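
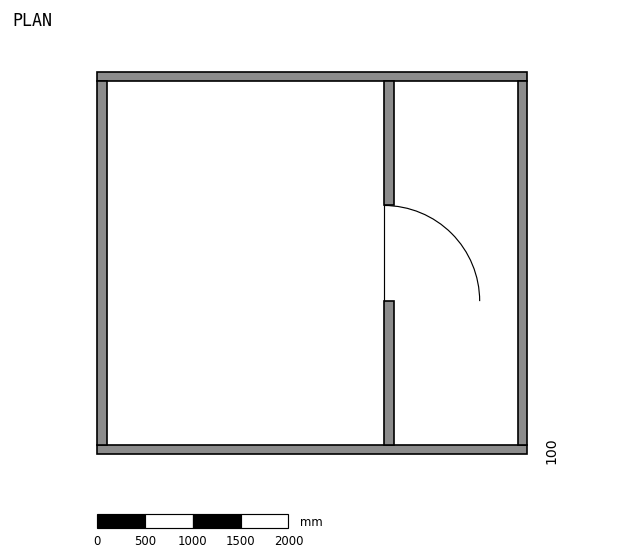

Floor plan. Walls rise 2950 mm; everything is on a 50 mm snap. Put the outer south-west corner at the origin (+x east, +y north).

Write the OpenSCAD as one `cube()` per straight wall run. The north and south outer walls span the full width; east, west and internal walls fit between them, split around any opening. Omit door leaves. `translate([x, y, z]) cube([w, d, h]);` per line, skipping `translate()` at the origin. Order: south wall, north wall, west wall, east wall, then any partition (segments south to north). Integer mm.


cube([4500, 100, 2950]);
translate([0, 3900, 0]) cube([4500, 100, 2950]);
translate([0, 100, 0]) cube([100, 3800, 2950]);
translate([4400, 100, 0]) cube([100, 3800, 2950]);
translate([3000, 100, 0]) cube([100, 1500, 2950]);
translate([3000, 2600, 0]) cube([100, 1300, 2950]);


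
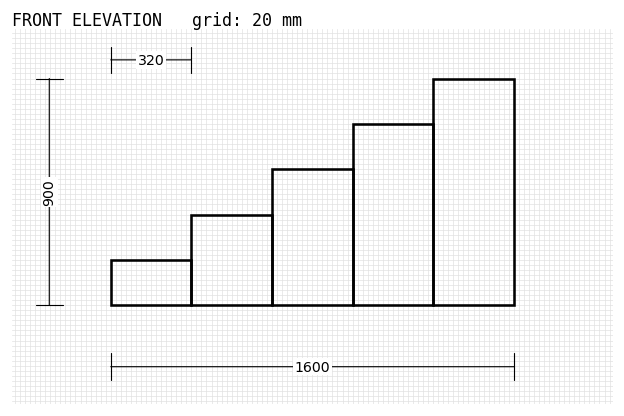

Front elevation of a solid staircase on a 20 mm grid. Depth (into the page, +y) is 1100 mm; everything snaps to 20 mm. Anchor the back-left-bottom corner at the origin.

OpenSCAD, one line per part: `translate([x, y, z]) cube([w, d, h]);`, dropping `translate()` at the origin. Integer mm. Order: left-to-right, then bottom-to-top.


cube([320, 1100, 180]);
translate([320, 0, 0]) cube([320, 1100, 360]);
translate([640, 0, 0]) cube([320, 1100, 540]);
translate([960, 0, 0]) cube([320, 1100, 720]);
translate([1280, 0, 0]) cube([320, 1100, 900]);


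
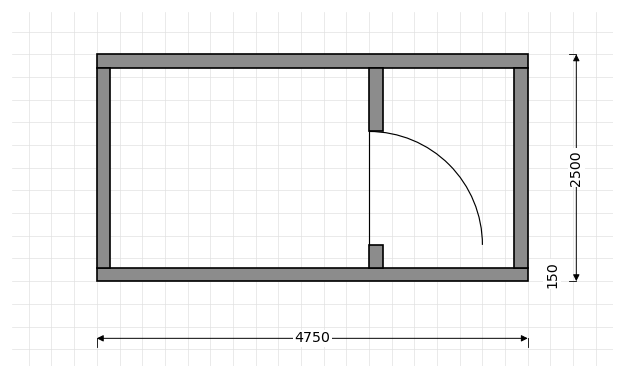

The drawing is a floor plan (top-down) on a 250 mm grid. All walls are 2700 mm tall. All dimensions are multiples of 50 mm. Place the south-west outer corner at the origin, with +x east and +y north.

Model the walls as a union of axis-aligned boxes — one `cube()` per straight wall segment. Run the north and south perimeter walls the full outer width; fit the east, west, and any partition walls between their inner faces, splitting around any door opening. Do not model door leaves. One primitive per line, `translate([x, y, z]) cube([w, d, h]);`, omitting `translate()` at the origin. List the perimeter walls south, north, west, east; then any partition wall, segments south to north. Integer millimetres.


cube([4750, 150, 2700]);
translate([0, 2350, 0]) cube([4750, 150, 2700]);
translate([0, 150, 0]) cube([150, 2200, 2700]);
translate([4600, 150, 0]) cube([150, 2200, 2700]);
translate([3000, 150, 0]) cube([150, 250, 2700]);
translate([3000, 1650, 0]) cube([150, 700, 2700]);


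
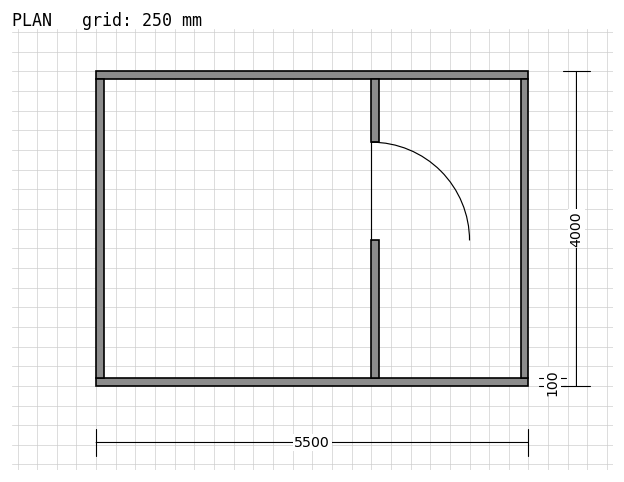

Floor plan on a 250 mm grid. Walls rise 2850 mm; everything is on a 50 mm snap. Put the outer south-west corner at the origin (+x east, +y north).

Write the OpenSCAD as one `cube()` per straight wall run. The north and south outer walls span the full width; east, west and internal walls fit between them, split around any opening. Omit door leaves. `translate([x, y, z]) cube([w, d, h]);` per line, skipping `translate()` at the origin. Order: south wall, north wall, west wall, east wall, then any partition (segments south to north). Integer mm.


cube([5500, 100, 2850]);
translate([0, 3900, 0]) cube([5500, 100, 2850]);
translate([0, 100, 0]) cube([100, 3800, 2850]);
translate([5400, 100, 0]) cube([100, 3800, 2850]);
translate([3500, 100, 0]) cube([100, 1750, 2850]);
translate([3500, 3100, 0]) cube([100, 800, 2850]);


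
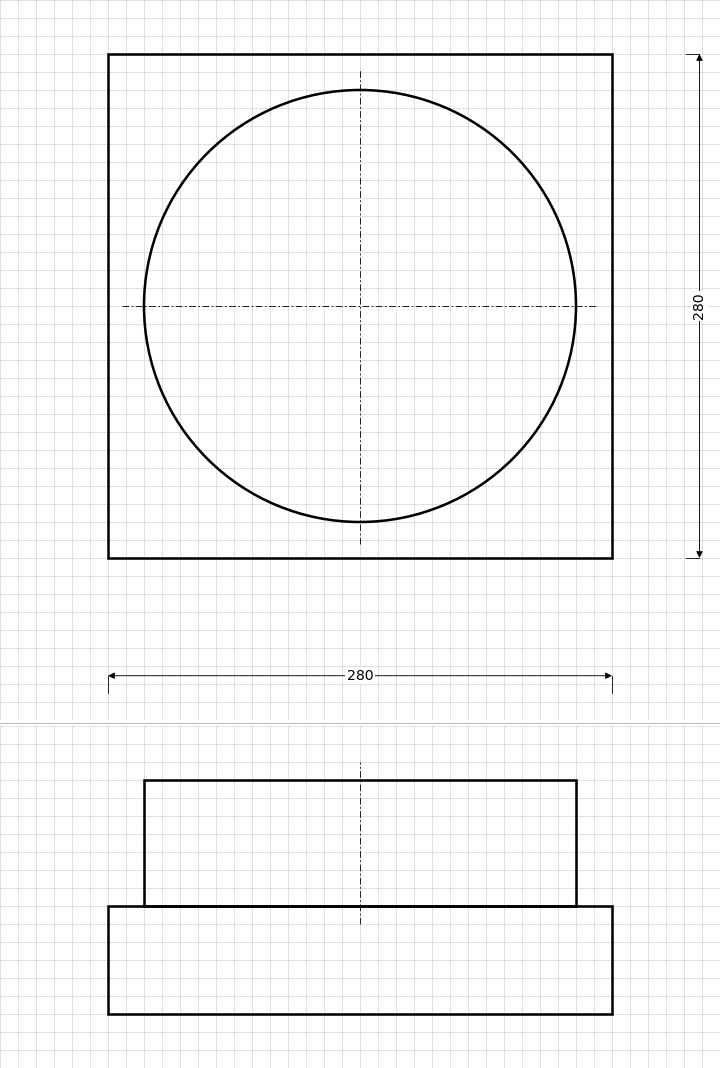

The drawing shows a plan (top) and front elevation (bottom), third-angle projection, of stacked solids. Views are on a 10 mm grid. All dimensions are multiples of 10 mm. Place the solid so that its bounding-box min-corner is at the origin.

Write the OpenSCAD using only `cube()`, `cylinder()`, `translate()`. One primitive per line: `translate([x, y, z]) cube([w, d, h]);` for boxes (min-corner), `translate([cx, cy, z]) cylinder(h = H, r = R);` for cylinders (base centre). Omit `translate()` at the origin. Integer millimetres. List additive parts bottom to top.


cube([280, 280, 60]);
translate([140, 140, 60]) cylinder(h = 70, r = 120);


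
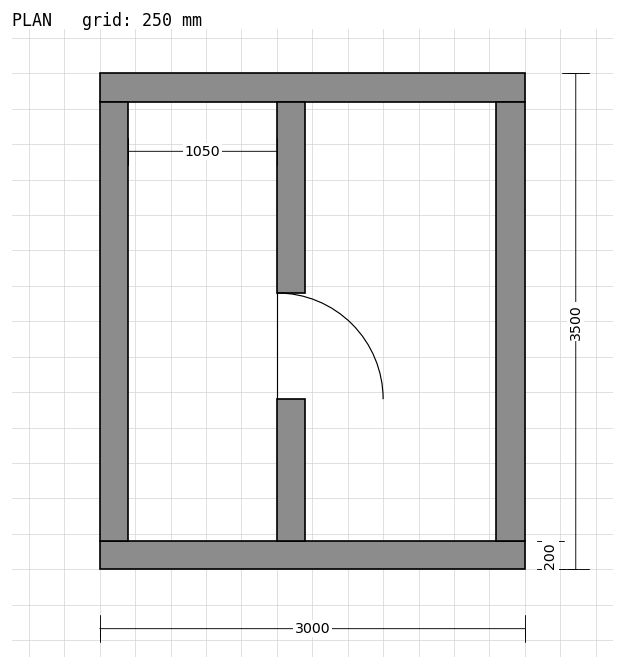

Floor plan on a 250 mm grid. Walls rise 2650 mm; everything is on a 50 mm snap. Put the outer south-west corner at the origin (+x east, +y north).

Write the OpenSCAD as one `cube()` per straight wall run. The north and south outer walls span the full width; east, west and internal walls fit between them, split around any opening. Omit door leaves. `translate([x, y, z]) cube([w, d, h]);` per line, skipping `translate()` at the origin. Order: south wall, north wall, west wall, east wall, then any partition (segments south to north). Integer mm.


cube([3000, 200, 2650]);
translate([0, 3300, 0]) cube([3000, 200, 2650]);
translate([0, 200, 0]) cube([200, 3100, 2650]);
translate([2800, 200, 0]) cube([200, 3100, 2650]);
translate([1250, 200, 0]) cube([200, 1000, 2650]);
translate([1250, 1950, 0]) cube([200, 1350, 2650]);


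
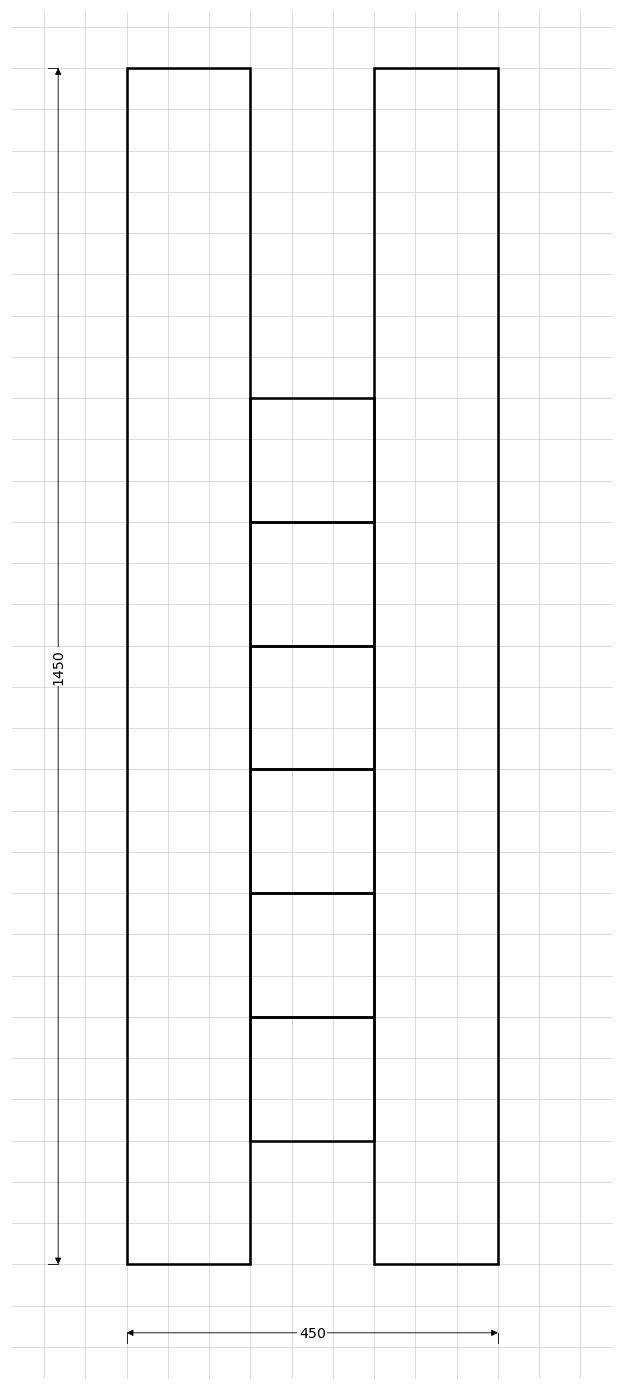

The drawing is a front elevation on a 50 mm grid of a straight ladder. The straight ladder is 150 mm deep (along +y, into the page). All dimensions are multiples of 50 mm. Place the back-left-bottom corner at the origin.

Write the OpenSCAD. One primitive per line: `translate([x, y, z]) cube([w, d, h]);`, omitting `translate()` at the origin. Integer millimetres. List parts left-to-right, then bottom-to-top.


cube([150, 150, 1450]);
translate([150, 0, 150]) cube([150, 150, 150]);
translate([150, 0, 300]) cube([150, 150, 150]);
translate([150, 0, 450]) cube([150, 150, 150]);
translate([150, 0, 600]) cube([150, 150, 150]);
translate([150, 0, 750]) cube([150, 150, 150]);
translate([150, 0, 900]) cube([150, 150, 150]);
translate([300, 0, 0]) cube([150, 150, 1450]);


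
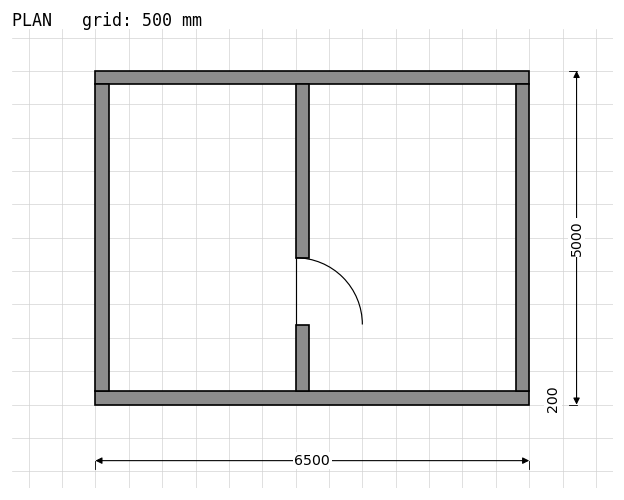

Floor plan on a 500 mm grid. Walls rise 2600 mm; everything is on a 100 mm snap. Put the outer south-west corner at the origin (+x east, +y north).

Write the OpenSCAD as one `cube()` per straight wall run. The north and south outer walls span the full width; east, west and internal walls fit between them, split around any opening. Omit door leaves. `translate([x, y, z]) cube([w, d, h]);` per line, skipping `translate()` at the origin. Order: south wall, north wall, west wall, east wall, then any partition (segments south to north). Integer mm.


cube([6500, 200, 2600]);
translate([0, 4800, 0]) cube([6500, 200, 2600]);
translate([0, 200, 0]) cube([200, 4600, 2600]);
translate([6300, 200, 0]) cube([200, 4600, 2600]);
translate([3000, 200, 0]) cube([200, 1000, 2600]);
translate([3000, 2200, 0]) cube([200, 2600, 2600]);


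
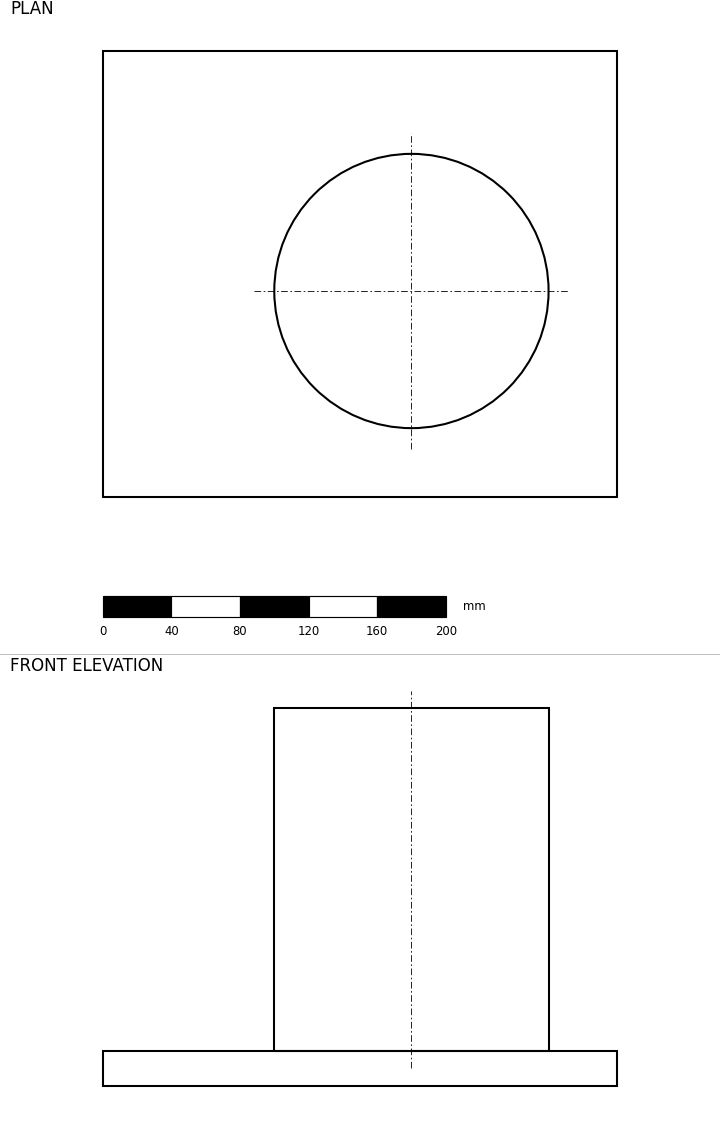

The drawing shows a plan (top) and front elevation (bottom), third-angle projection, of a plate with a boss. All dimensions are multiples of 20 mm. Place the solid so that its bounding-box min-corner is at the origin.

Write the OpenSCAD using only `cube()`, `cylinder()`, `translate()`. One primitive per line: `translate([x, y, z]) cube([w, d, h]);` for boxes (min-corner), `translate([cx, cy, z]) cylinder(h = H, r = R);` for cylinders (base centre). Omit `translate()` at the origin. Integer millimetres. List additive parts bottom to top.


cube([300, 260, 20]);
translate([180, 120, 20]) cylinder(h = 200, r = 80);


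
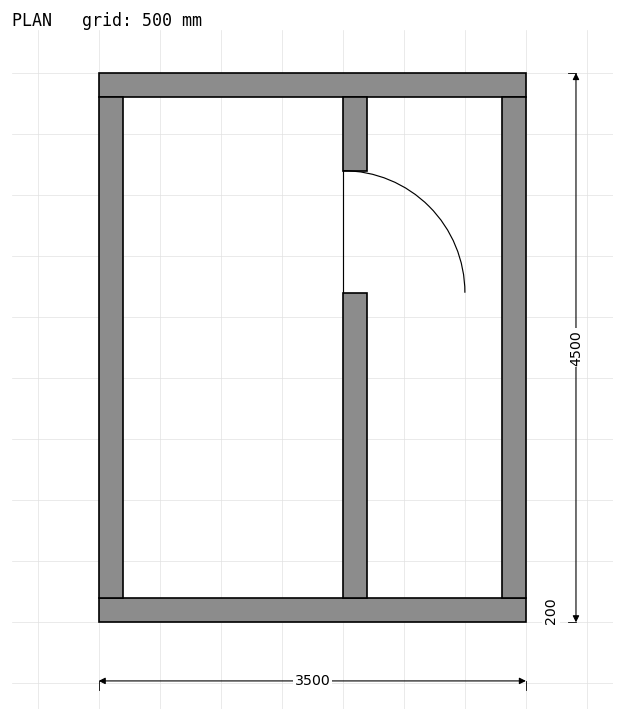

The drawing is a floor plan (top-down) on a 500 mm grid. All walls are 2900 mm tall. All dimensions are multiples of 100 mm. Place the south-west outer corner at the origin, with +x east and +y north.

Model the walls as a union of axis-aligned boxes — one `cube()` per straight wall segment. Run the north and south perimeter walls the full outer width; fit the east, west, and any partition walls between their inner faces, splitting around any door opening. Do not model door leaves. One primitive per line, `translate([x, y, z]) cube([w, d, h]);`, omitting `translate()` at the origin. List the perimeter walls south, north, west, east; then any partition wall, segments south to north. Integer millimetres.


cube([3500, 200, 2900]);
translate([0, 4300, 0]) cube([3500, 200, 2900]);
translate([0, 200, 0]) cube([200, 4100, 2900]);
translate([3300, 200, 0]) cube([200, 4100, 2900]);
translate([2000, 200, 0]) cube([200, 2500, 2900]);
translate([2000, 3700, 0]) cube([200, 600, 2900]);


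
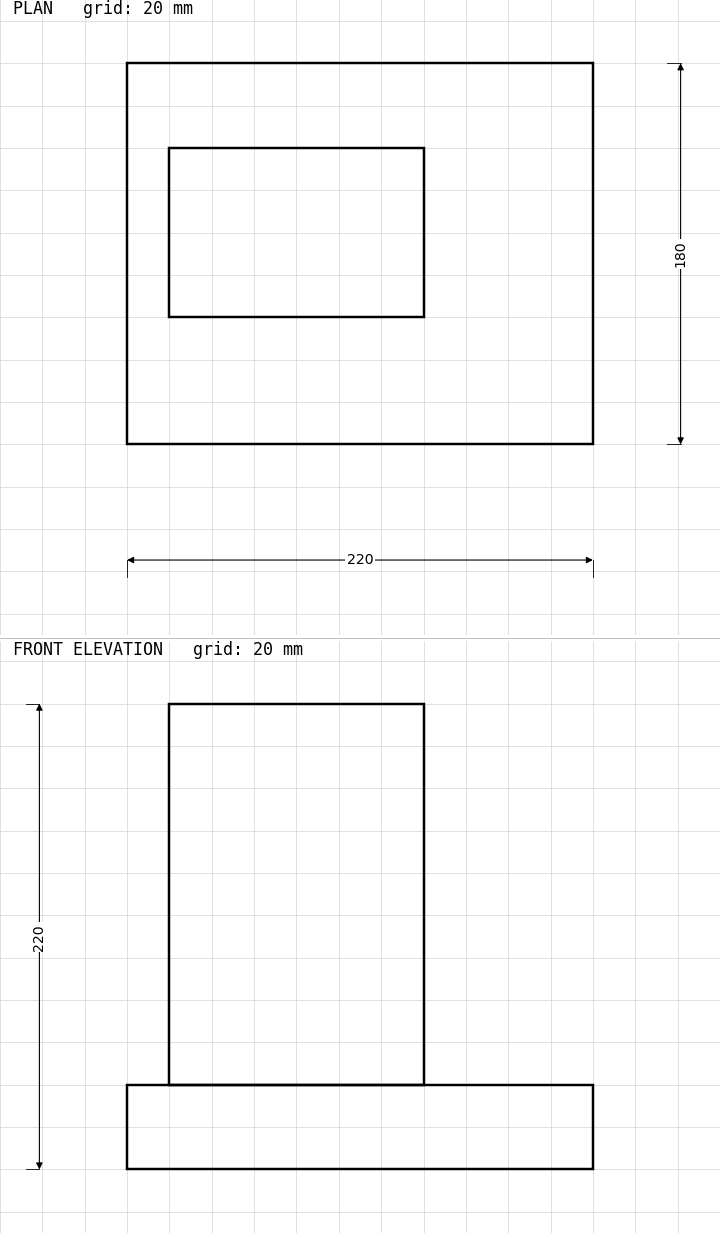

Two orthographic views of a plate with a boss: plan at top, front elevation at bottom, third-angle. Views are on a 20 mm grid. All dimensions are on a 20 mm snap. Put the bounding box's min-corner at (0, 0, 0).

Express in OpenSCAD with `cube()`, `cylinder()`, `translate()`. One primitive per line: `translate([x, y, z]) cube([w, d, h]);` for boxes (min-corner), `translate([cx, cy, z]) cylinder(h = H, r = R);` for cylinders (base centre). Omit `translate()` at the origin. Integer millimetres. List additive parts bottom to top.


cube([220, 180, 40]);
translate([20, 60, 40]) cube([120, 80, 180]);


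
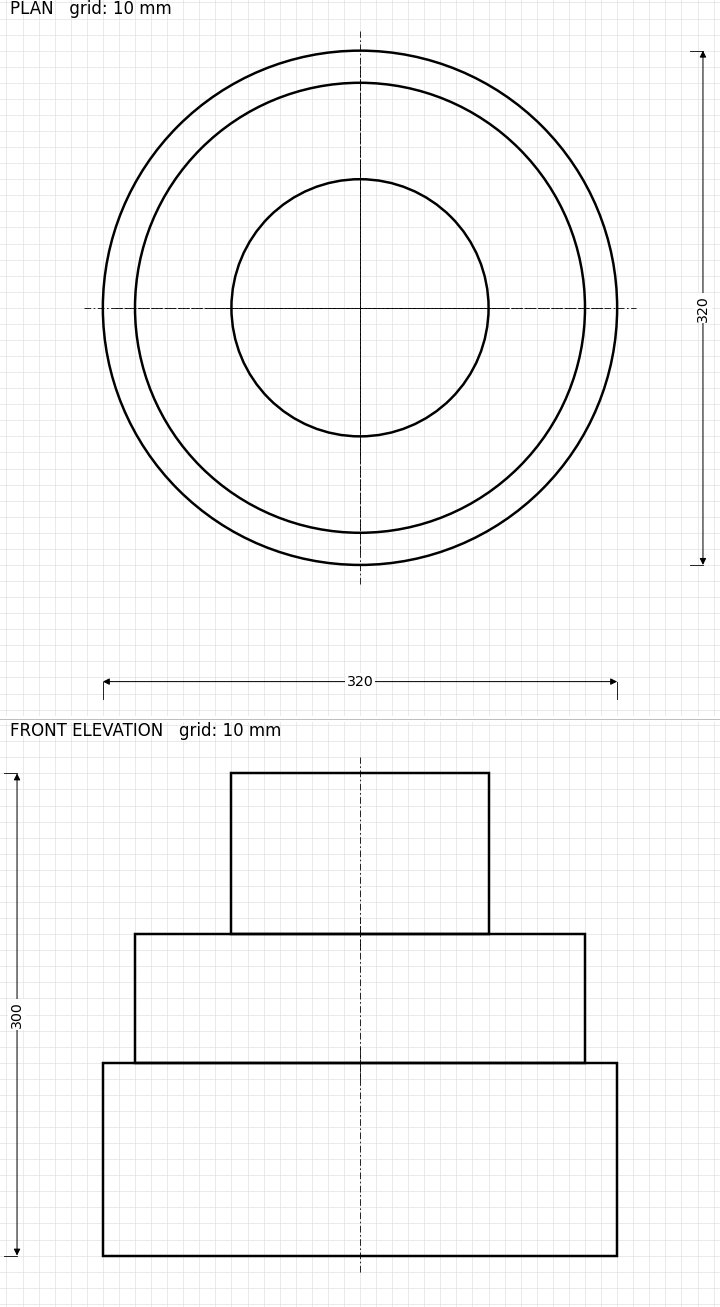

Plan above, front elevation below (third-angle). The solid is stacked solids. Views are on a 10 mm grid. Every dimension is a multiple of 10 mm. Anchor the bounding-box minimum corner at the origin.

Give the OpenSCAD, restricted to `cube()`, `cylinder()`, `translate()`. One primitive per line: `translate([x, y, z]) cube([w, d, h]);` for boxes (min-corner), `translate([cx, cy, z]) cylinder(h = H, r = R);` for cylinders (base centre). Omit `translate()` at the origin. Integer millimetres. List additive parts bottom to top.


translate([160, 160, 0]) cylinder(h = 120, r = 160);
translate([160, 160, 120]) cylinder(h = 80, r = 140);
translate([160, 160, 200]) cylinder(h = 100, r = 80);


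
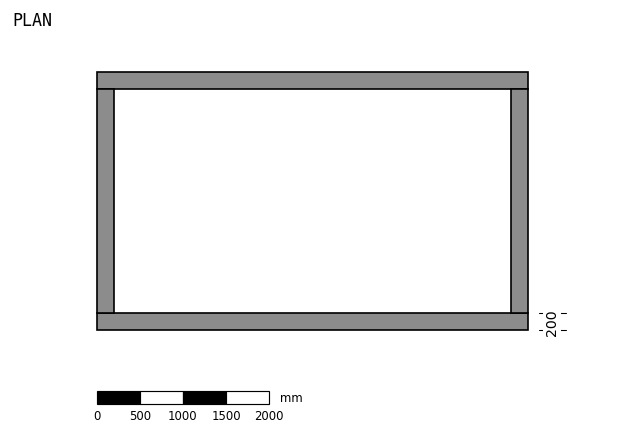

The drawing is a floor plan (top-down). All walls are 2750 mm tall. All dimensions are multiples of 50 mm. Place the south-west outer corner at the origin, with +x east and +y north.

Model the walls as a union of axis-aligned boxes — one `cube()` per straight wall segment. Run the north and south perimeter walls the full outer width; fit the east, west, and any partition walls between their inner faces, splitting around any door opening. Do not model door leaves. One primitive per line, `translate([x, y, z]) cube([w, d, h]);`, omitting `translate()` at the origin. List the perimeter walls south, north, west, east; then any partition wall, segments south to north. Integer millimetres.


cube([5000, 200, 2750]);
translate([0, 2800, 0]) cube([5000, 200, 2750]);
translate([0, 200, 0]) cube([200, 2600, 2750]);
translate([4800, 200, 0]) cube([200, 2600, 2750]);


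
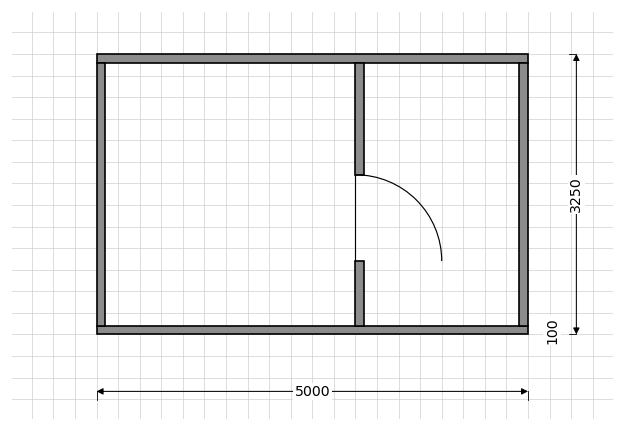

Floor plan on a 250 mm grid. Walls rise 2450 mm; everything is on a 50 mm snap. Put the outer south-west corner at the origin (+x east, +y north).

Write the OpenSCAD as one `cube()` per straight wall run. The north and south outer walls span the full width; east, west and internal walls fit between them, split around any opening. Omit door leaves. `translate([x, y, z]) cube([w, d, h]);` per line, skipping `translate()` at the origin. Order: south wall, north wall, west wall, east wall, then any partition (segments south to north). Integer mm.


cube([5000, 100, 2450]);
translate([0, 3150, 0]) cube([5000, 100, 2450]);
translate([0, 100, 0]) cube([100, 3050, 2450]);
translate([4900, 100, 0]) cube([100, 3050, 2450]);
translate([3000, 100, 0]) cube([100, 750, 2450]);
translate([3000, 1850, 0]) cube([100, 1300, 2450]);


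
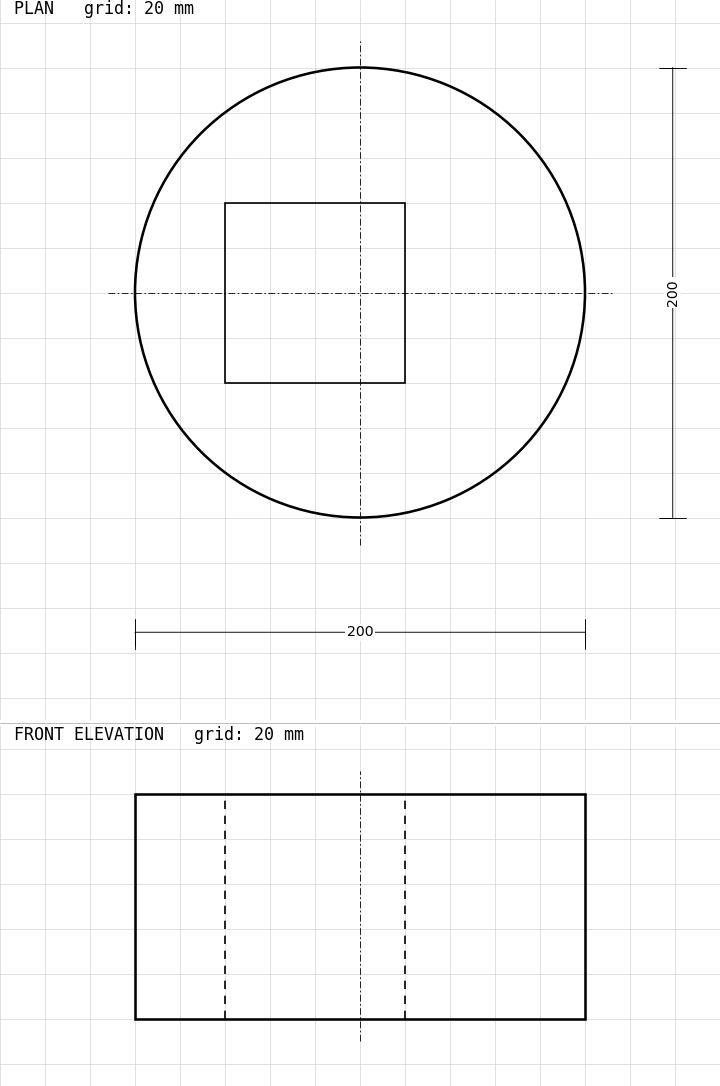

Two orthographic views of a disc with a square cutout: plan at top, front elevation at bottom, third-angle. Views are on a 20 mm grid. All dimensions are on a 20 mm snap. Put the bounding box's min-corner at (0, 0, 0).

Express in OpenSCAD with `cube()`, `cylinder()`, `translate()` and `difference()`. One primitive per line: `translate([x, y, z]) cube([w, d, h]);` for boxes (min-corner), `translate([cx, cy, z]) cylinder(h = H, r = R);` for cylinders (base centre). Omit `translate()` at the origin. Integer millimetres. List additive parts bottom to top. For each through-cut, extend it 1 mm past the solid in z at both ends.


difference() {
  translate([100, 100, 0]) cylinder(h = 100, r = 100);
  translate([40, 60, -1]) cube([80, 80, 102]);
}


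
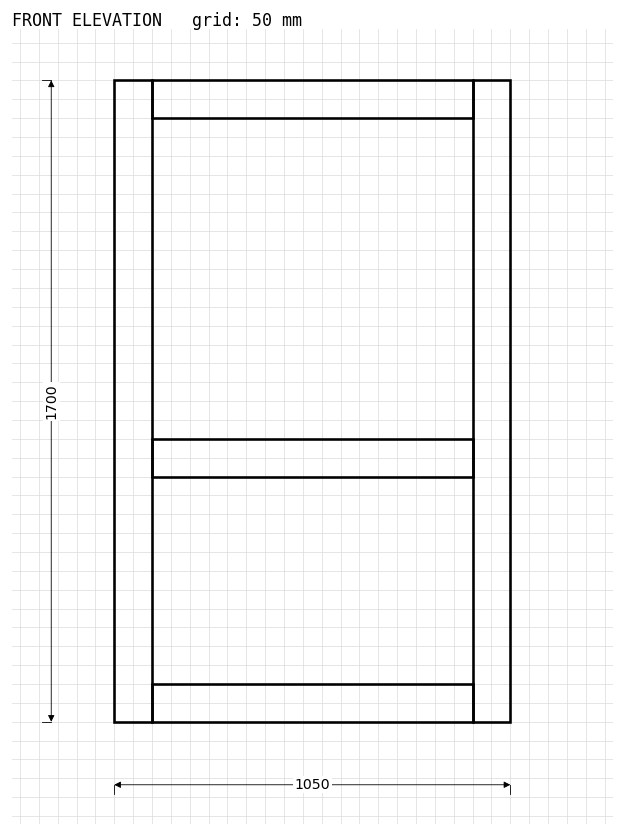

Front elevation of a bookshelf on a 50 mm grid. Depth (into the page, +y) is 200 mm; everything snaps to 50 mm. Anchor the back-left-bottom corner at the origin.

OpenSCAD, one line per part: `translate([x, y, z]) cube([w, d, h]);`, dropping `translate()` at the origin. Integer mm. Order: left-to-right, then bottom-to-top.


cube([100, 200, 1700]);
translate([100, 0, 0]) cube([850, 200, 100]);
translate([100, 0, 650]) cube([850, 200, 100]);
translate([100, 0, 1600]) cube([850, 200, 100]);
translate([950, 0, 0]) cube([100, 200, 1700]);


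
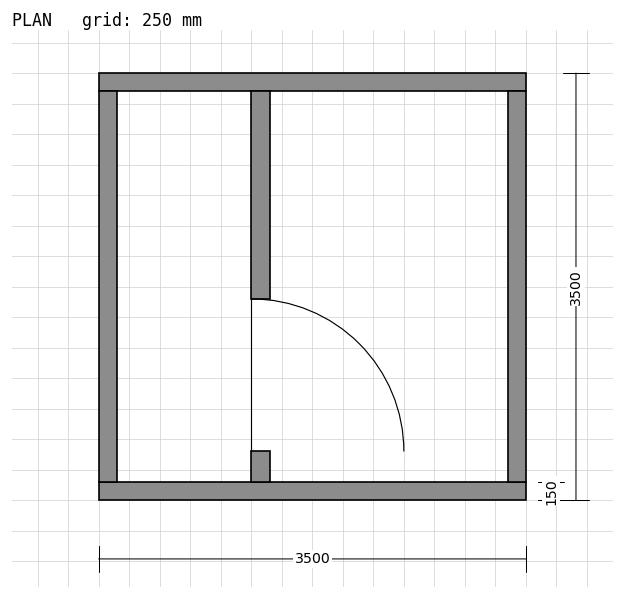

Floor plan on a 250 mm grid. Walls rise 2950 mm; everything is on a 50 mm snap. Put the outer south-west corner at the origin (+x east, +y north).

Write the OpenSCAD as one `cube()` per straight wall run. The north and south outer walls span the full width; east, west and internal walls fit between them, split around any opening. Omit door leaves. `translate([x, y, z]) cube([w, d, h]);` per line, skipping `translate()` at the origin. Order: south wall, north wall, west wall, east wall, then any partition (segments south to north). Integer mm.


cube([3500, 150, 2950]);
translate([0, 3350, 0]) cube([3500, 150, 2950]);
translate([0, 150, 0]) cube([150, 3200, 2950]);
translate([3350, 150, 0]) cube([150, 3200, 2950]);
translate([1250, 150, 0]) cube([150, 250, 2950]);
translate([1250, 1650, 0]) cube([150, 1700, 2950]);


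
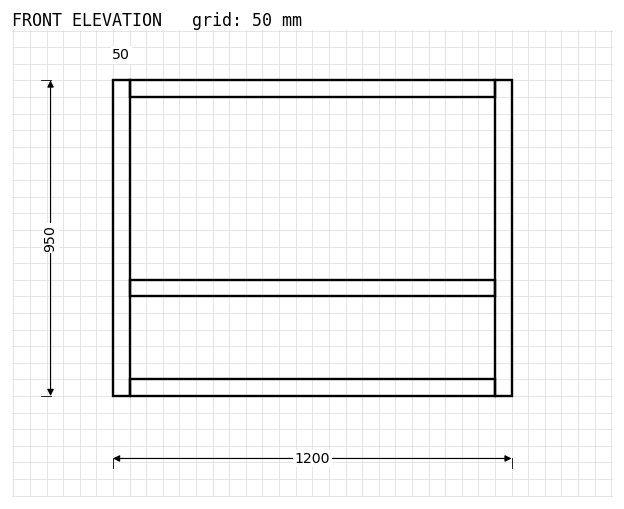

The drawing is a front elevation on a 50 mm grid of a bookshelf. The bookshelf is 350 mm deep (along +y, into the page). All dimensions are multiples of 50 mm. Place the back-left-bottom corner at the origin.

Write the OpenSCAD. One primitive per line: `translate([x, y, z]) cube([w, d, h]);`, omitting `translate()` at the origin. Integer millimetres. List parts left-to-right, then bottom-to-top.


cube([50, 350, 950]);
translate([50, 0, 0]) cube([1100, 350, 50]);
translate([50, 0, 300]) cube([1100, 350, 50]);
translate([50, 0, 900]) cube([1100, 350, 50]);
translate([1150, 0, 0]) cube([50, 350, 950]);


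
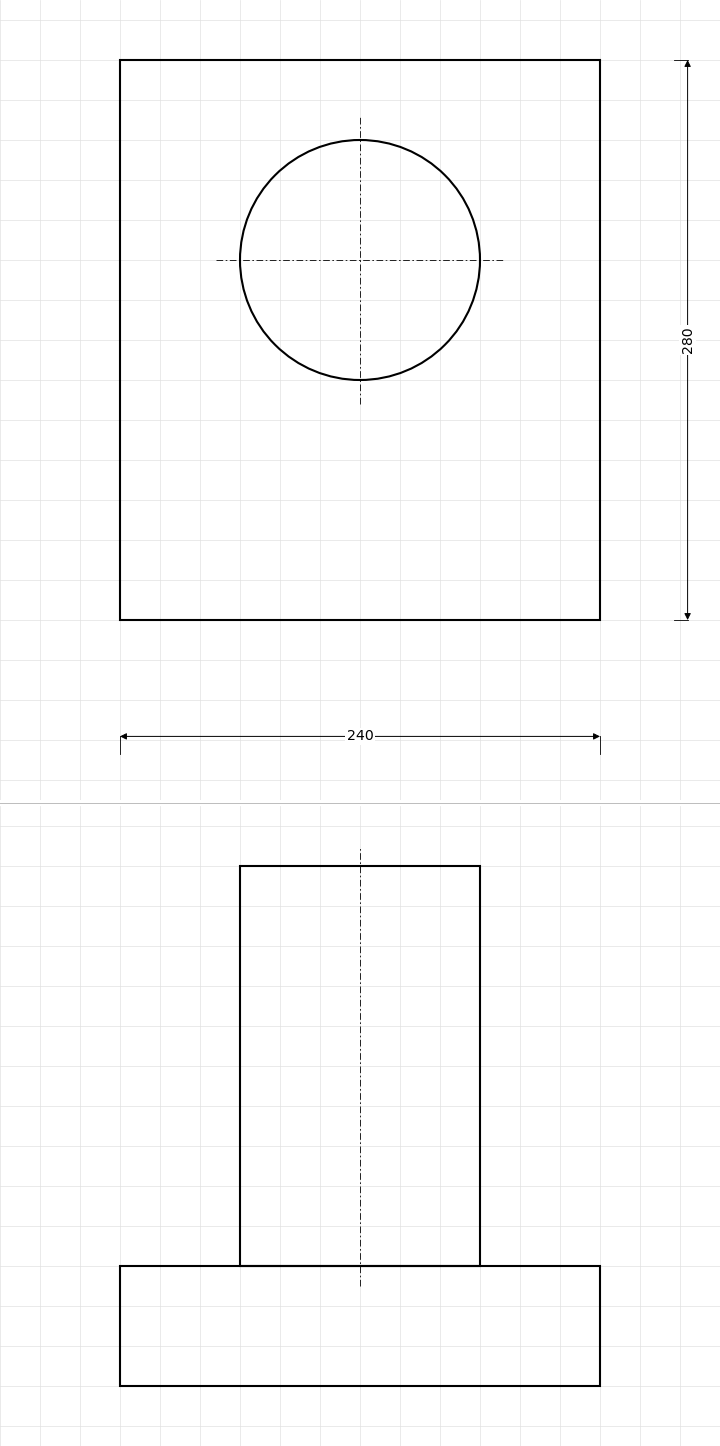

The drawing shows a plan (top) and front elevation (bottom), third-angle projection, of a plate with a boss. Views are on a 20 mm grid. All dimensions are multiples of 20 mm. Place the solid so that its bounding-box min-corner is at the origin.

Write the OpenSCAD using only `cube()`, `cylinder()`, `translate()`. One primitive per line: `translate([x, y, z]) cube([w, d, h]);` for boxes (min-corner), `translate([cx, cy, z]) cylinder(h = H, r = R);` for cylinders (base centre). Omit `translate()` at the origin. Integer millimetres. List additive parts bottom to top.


cube([240, 280, 60]);
translate([120, 180, 60]) cylinder(h = 200, r = 60);


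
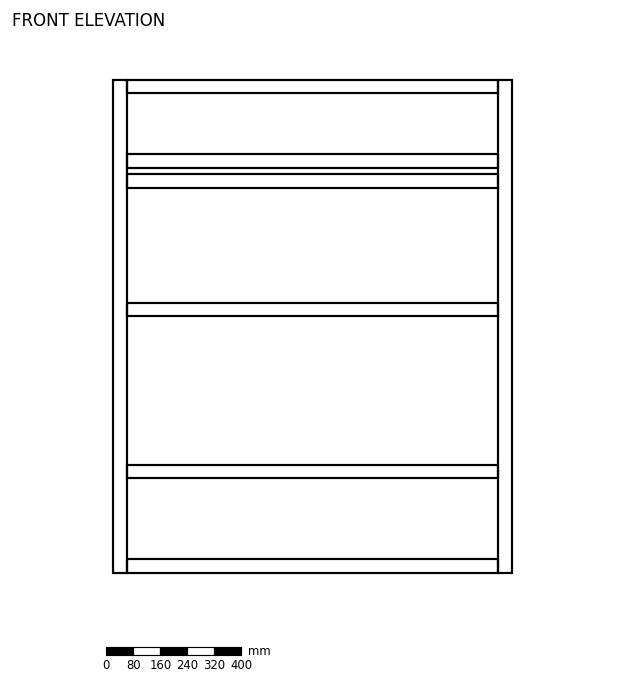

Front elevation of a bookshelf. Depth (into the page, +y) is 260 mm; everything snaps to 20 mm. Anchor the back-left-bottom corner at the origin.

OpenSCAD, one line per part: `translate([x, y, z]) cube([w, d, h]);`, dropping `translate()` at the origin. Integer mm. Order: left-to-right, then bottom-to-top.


cube([40, 260, 1460]);
translate([40, 0, 0]) cube([1100, 260, 40]);
translate([40, 0, 280]) cube([1100, 260, 40]);
translate([40, 0, 760]) cube([1100, 260, 40]);
translate([40, 0, 1140]) cube([1100, 260, 40]);
translate([40, 0, 1200]) cube([1100, 260, 40]);
translate([40, 0, 1420]) cube([1100, 260, 40]);
translate([1140, 0, 0]) cube([40, 260, 1460]);


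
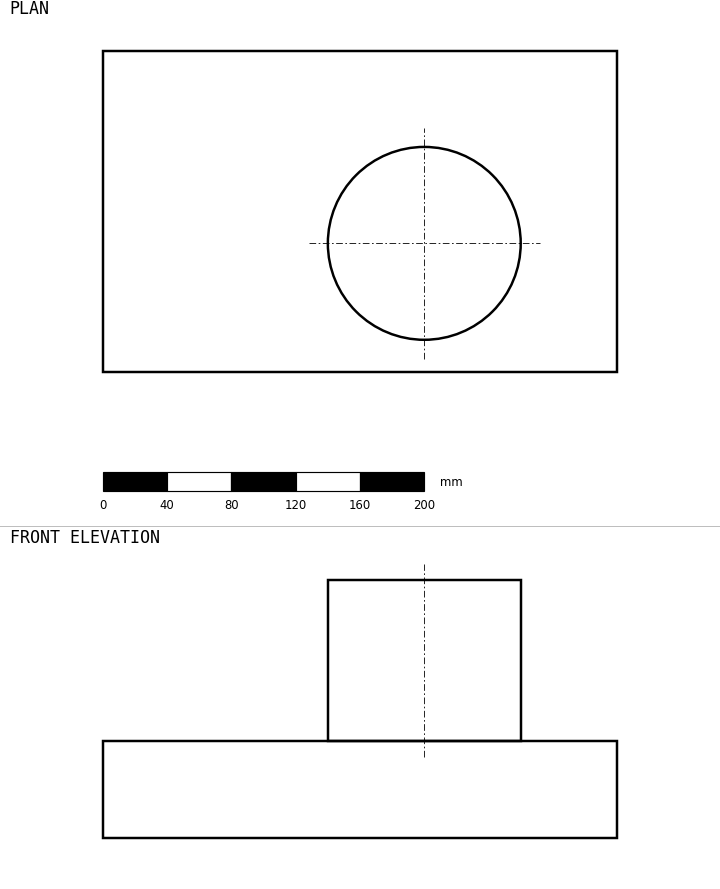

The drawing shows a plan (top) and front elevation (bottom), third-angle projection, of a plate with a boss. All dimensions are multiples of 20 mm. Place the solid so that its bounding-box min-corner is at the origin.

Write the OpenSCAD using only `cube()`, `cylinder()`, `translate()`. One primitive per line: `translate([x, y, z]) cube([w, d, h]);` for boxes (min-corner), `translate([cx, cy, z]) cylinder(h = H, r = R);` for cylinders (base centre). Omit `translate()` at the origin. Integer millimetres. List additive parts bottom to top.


cube([320, 200, 60]);
translate([200, 80, 60]) cylinder(h = 100, r = 60);


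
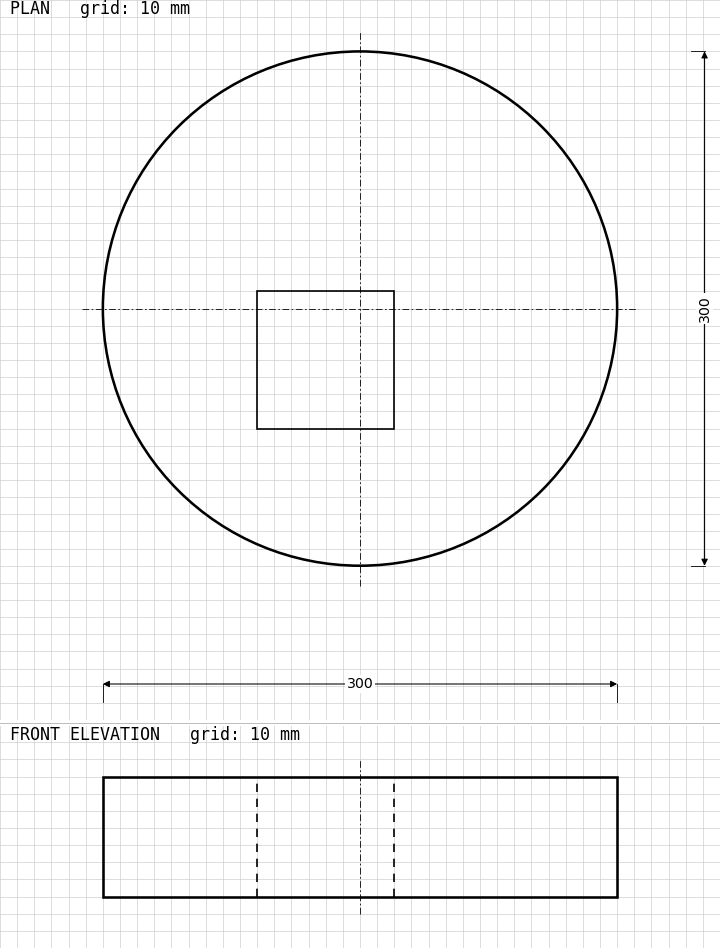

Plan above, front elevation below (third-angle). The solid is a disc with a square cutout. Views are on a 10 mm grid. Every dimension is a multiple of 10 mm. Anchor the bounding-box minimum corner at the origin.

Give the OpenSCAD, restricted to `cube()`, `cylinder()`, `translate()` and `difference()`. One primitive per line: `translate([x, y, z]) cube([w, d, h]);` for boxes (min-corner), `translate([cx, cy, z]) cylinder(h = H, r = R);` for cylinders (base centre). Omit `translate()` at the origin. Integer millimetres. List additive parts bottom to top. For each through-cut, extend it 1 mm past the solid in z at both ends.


difference() {
  translate([150, 150, 0]) cylinder(h = 70, r = 150);
  translate([90, 80, -1]) cube([80, 80, 72]);
}


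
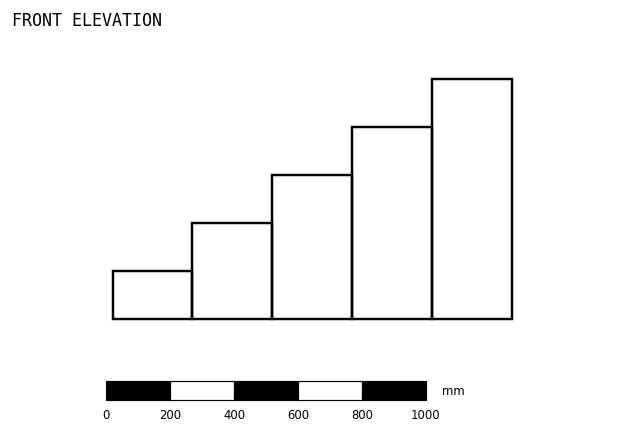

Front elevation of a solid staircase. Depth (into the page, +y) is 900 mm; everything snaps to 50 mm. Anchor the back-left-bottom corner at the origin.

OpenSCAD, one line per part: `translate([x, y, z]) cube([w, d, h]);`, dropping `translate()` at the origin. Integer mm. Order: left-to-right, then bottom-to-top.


cube([250, 900, 150]);
translate([250, 0, 0]) cube([250, 900, 300]);
translate([500, 0, 0]) cube([250, 900, 450]);
translate([750, 0, 0]) cube([250, 900, 600]);
translate([1000, 0, 0]) cube([250, 900, 750]);


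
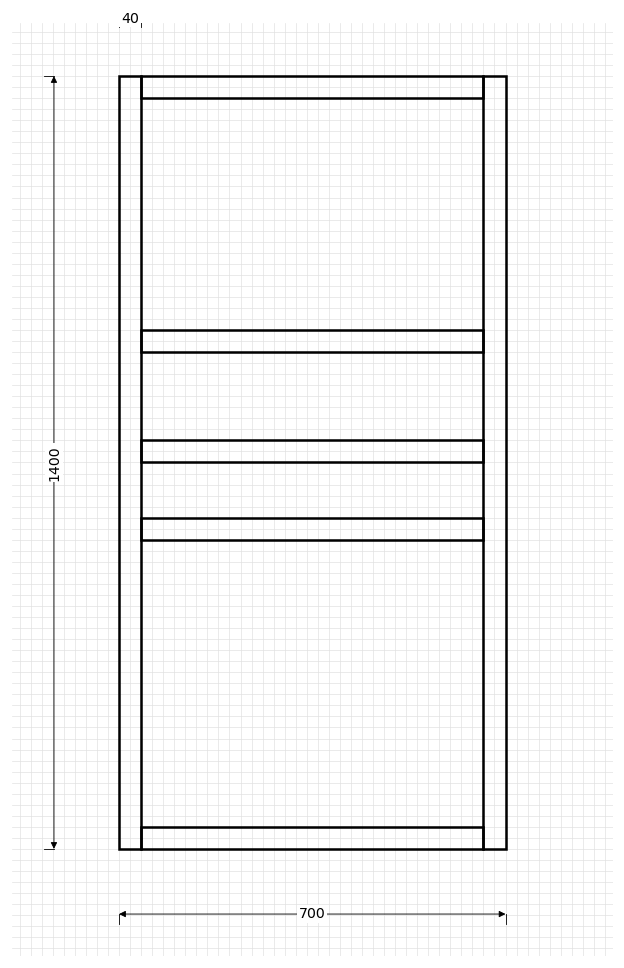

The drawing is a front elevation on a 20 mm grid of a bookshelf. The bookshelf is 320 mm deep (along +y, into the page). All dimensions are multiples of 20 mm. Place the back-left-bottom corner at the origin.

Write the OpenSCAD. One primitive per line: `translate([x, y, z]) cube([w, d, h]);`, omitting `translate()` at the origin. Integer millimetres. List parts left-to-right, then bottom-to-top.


cube([40, 320, 1400]);
translate([40, 0, 0]) cube([620, 320, 40]);
translate([40, 0, 560]) cube([620, 320, 40]);
translate([40, 0, 700]) cube([620, 320, 40]);
translate([40, 0, 900]) cube([620, 320, 40]);
translate([40, 0, 1360]) cube([620, 320, 40]);
translate([660, 0, 0]) cube([40, 320, 1400]);


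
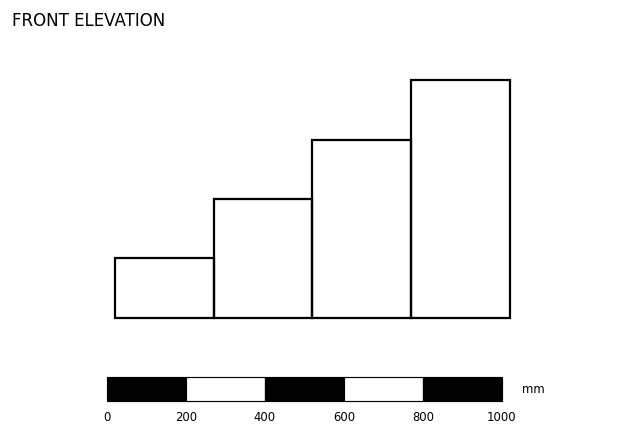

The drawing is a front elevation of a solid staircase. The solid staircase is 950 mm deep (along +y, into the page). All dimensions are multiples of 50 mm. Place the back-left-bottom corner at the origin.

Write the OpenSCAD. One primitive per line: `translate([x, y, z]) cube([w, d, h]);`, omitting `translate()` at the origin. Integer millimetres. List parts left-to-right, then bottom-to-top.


cube([250, 950, 150]);
translate([250, 0, 0]) cube([250, 950, 300]);
translate([500, 0, 0]) cube([250, 950, 450]);
translate([750, 0, 0]) cube([250, 950, 600]);


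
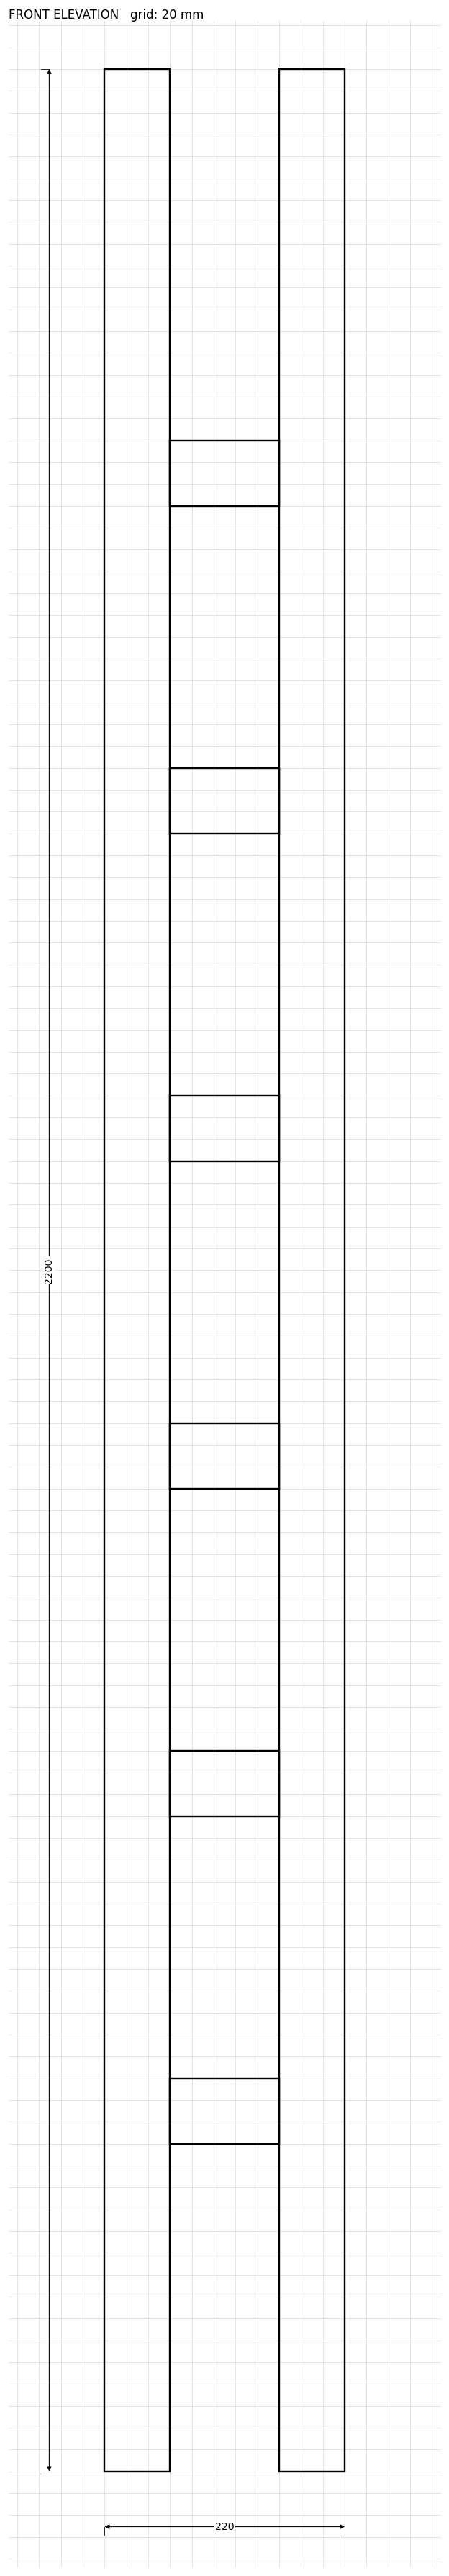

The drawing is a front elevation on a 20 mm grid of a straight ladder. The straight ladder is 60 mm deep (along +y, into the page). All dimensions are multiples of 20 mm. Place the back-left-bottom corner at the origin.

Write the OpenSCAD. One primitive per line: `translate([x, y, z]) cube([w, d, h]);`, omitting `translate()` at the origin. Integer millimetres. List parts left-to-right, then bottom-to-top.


cube([60, 60, 2200]);
translate([60, 0, 300]) cube([100, 60, 60]);
translate([60, 0, 600]) cube([100, 60, 60]);
translate([60, 0, 900]) cube([100, 60, 60]);
translate([60, 0, 1200]) cube([100, 60, 60]);
translate([60, 0, 1500]) cube([100, 60, 60]);
translate([60, 0, 1800]) cube([100, 60, 60]);
translate([160, 0, 0]) cube([60, 60, 2200]);


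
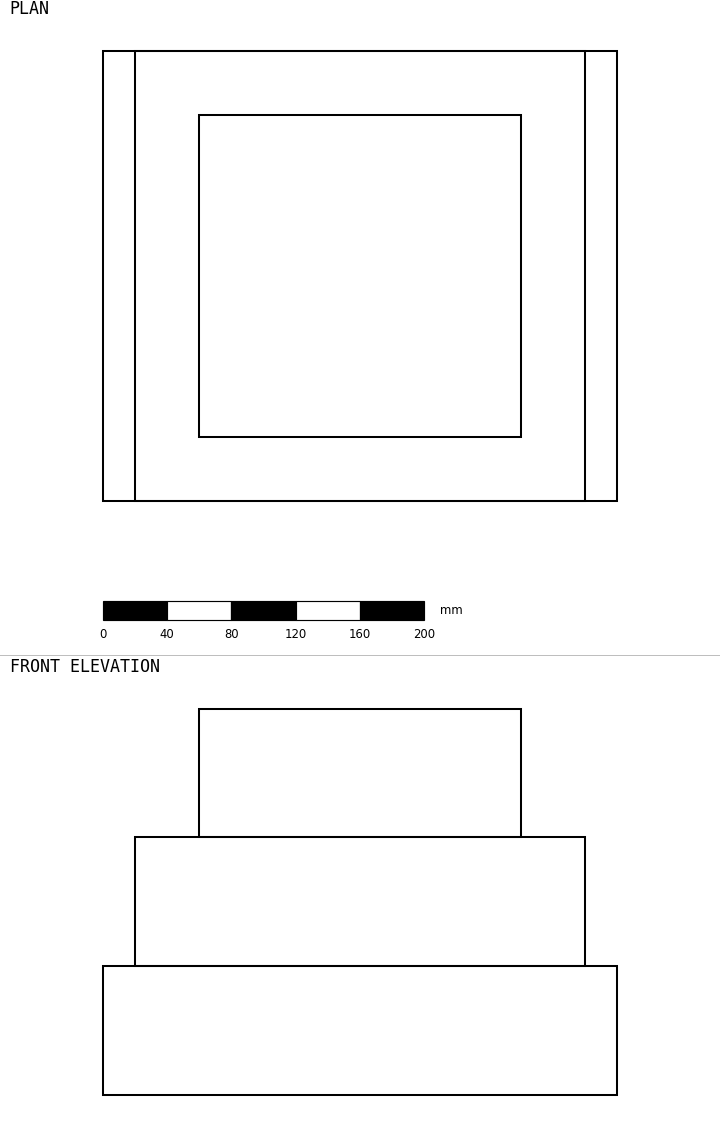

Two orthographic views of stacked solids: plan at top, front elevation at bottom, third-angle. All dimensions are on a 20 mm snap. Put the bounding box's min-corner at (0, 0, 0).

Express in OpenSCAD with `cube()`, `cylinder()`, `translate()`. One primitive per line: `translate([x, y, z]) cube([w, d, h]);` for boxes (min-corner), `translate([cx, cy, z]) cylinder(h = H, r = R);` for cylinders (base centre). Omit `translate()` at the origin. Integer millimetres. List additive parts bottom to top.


cube([320, 280, 80]);
translate([20, 0, 80]) cube([280, 280, 80]);
translate([60, 40, 160]) cube([200, 200, 80]);


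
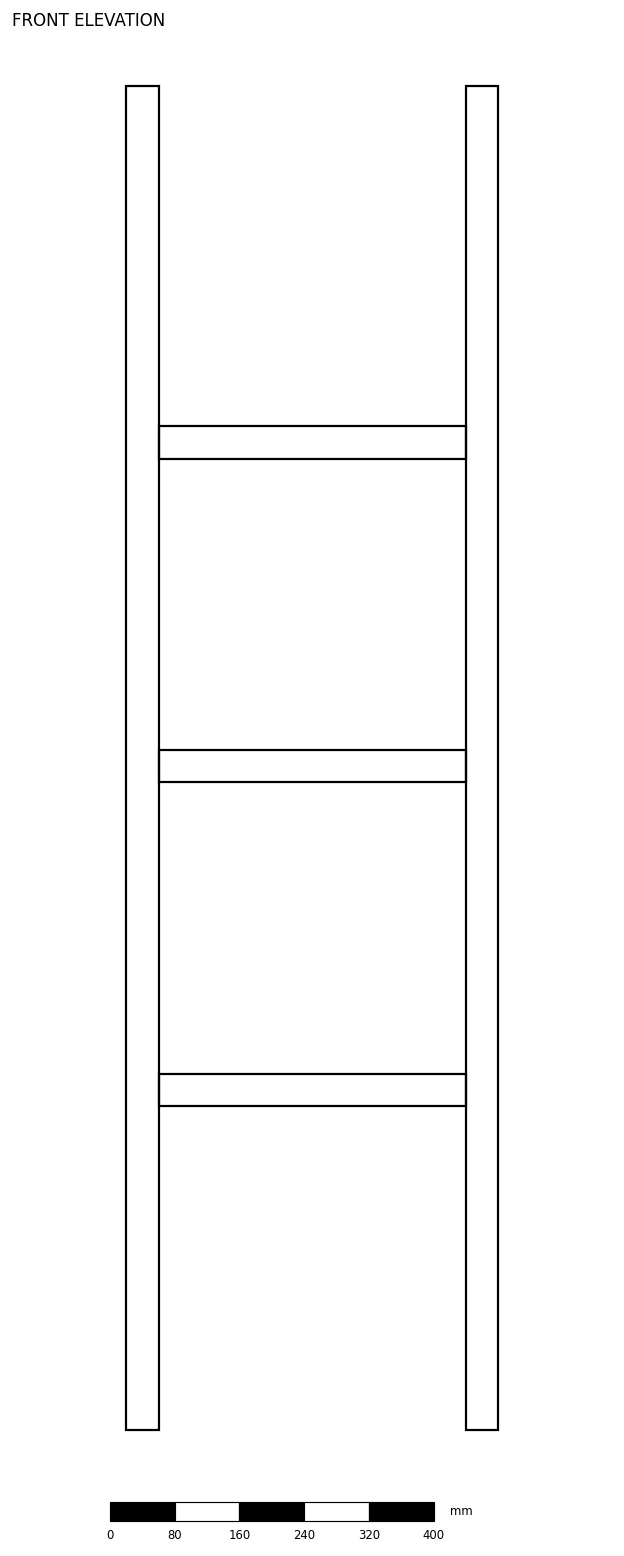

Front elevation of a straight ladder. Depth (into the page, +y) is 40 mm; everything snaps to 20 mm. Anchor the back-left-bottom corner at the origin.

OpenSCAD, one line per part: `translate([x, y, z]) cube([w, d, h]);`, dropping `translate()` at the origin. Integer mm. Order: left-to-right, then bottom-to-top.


cube([40, 40, 1660]);
translate([40, 0, 400]) cube([380, 40, 40]);
translate([40, 0, 800]) cube([380, 40, 40]);
translate([40, 0, 1200]) cube([380, 40, 40]);
translate([420, 0, 0]) cube([40, 40, 1660]);


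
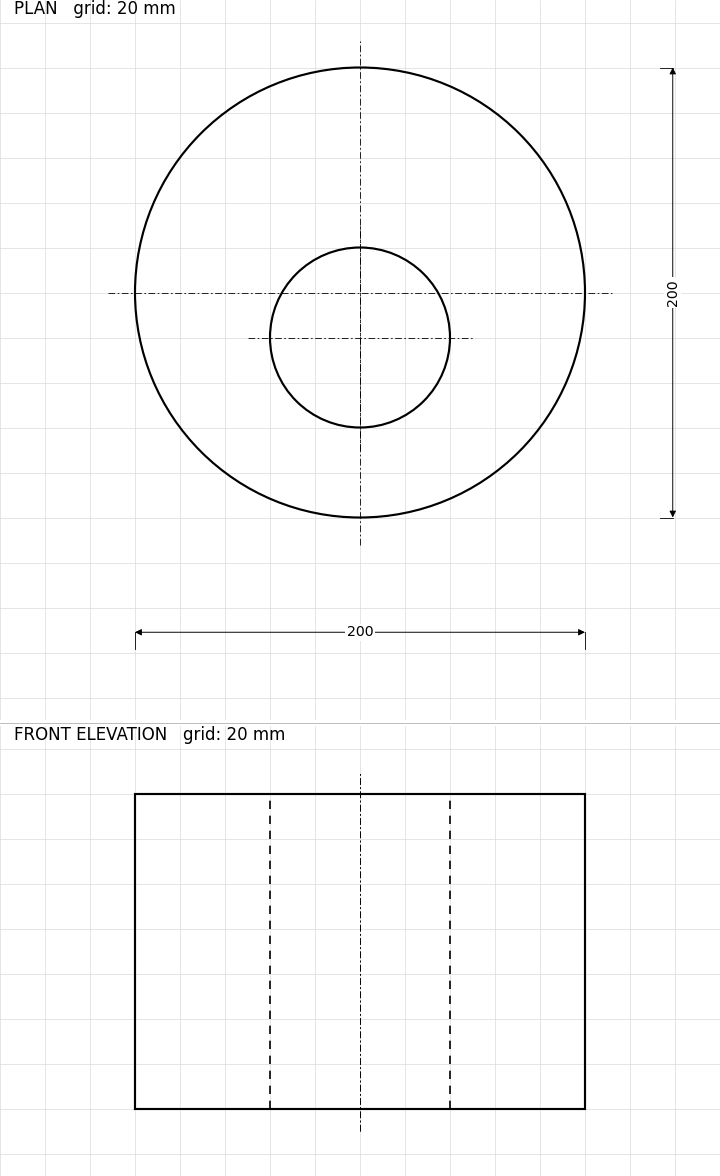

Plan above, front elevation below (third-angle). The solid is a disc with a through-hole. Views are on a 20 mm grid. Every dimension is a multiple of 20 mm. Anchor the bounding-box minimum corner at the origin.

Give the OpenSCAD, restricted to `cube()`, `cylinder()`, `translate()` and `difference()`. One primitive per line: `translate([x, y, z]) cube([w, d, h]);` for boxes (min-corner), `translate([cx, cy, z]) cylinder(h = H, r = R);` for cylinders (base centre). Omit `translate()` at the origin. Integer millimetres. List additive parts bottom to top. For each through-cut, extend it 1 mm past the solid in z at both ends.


difference() {
  translate([100, 100, 0]) cylinder(h = 140, r = 100);
  translate([100, 80, -1]) cylinder(h = 142, r = 40);
}


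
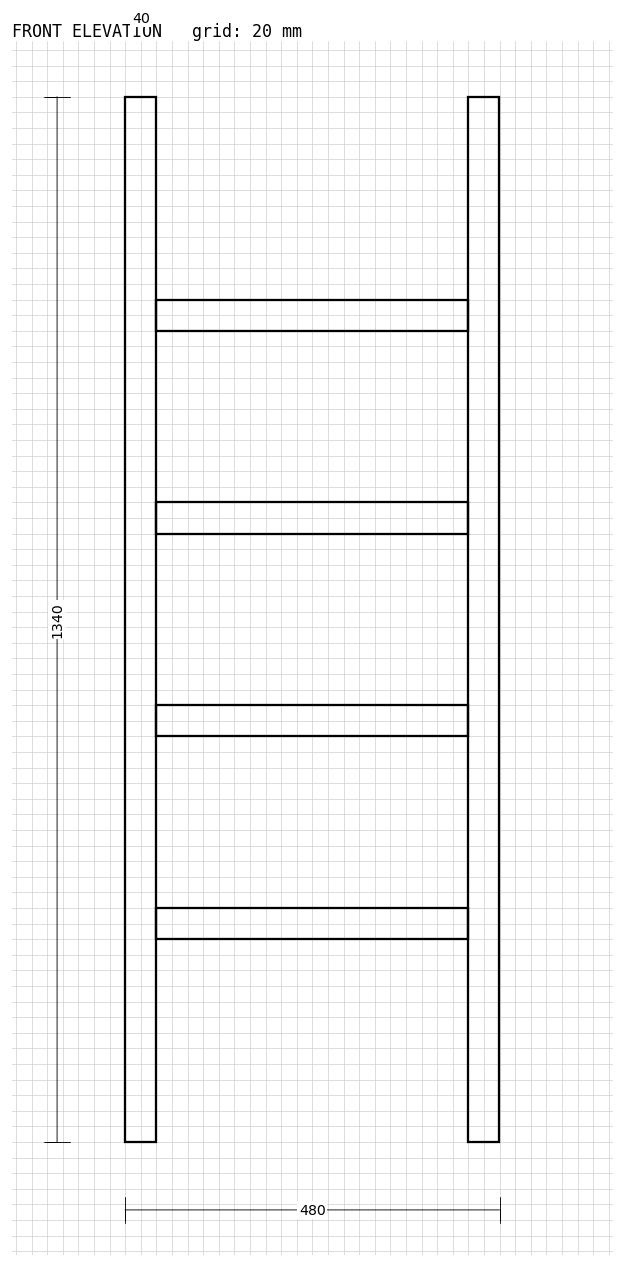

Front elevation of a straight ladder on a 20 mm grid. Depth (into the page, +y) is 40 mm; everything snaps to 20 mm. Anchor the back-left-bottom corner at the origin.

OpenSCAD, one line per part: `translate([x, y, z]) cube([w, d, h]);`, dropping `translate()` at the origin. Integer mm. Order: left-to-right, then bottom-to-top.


cube([40, 40, 1340]);
translate([40, 0, 260]) cube([400, 40, 40]);
translate([40, 0, 520]) cube([400, 40, 40]);
translate([40, 0, 780]) cube([400, 40, 40]);
translate([40, 0, 1040]) cube([400, 40, 40]);
translate([440, 0, 0]) cube([40, 40, 1340]);


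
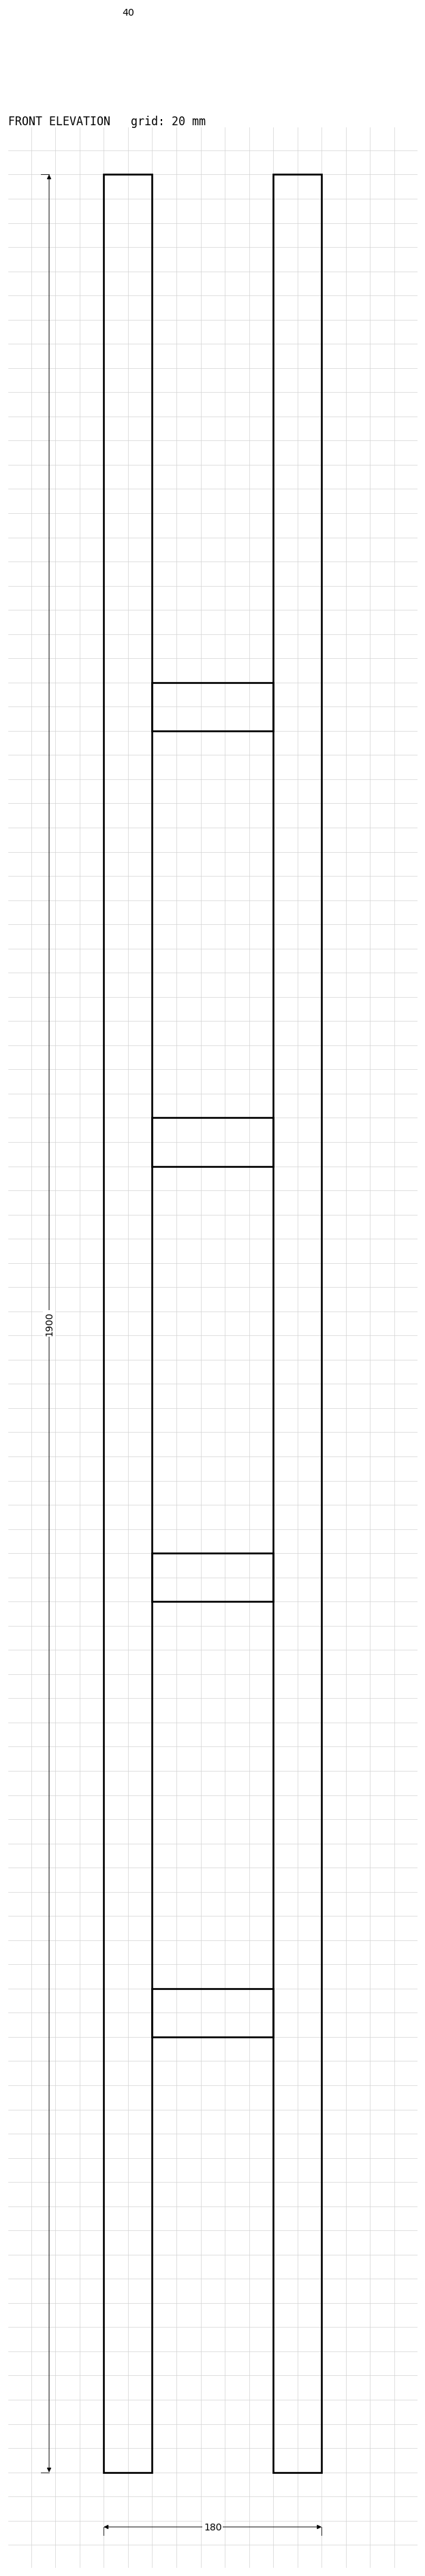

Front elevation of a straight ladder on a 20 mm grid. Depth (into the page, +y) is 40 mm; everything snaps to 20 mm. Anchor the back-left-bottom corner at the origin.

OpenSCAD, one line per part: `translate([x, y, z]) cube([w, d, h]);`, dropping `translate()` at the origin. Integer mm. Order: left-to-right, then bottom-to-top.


cube([40, 40, 1900]);
translate([40, 0, 360]) cube([100, 40, 40]);
translate([40, 0, 720]) cube([100, 40, 40]);
translate([40, 0, 1080]) cube([100, 40, 40]);
translate([40, 0, 1440]) cube([100, 40, 40]);
translate([140, 0, 0]) cube([40, 40, 1900]);


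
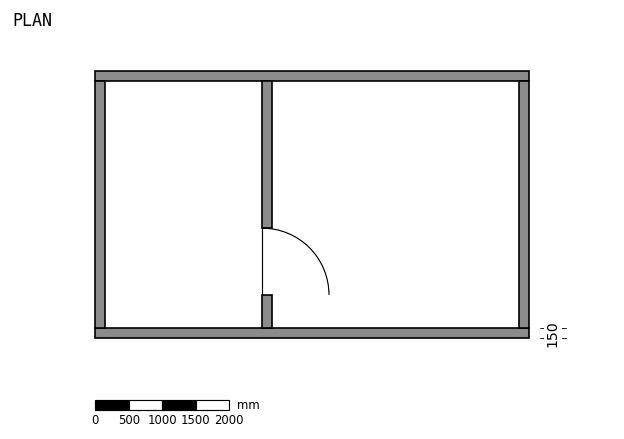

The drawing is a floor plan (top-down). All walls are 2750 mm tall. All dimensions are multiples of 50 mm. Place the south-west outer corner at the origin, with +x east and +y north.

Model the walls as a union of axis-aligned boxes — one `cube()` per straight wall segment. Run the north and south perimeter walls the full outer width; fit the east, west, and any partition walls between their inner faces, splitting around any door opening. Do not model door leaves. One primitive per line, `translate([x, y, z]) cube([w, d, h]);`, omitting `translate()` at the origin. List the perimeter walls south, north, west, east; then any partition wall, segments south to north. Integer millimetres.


cube([6500, 150, 2750]);
translate([0, 3850, 0]) cube([6500, 150, 2750]);
translate([0, 150, 0]) cube([150, 3700, 2750]);
translate([6350, 150, 0]) cube([150, 3700, 2750]);
translate([2500, 150, 0]) cube([150, 500, 2750]);
translate([2500, 1650, 0]) cube([150, 2200, 2750]);


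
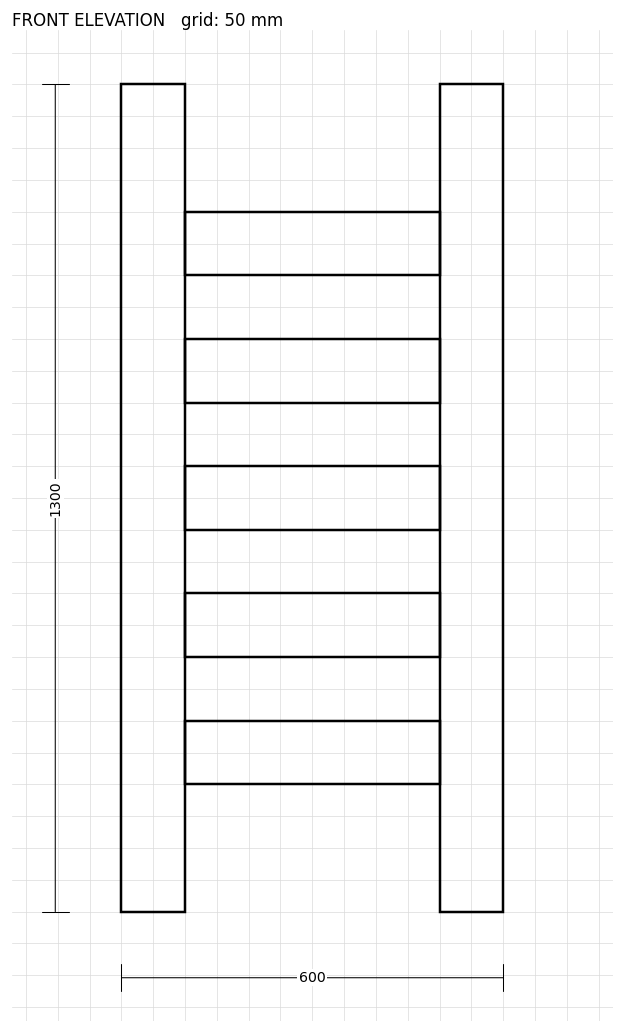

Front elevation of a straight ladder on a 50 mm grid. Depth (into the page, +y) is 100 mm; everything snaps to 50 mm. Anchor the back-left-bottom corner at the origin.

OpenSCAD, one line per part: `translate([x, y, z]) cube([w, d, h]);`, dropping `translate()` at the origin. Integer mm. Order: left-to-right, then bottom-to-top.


cube([100, 100, 1300]);
translate([100, 0, 200]) cube([400, 100, 100]);
translate([100, 0, 400]) cube([400, 100, 100]);
translate([100, 0, 600]) cube([400, 100, 100]);
translate([100, 0, 800]) cube([400, 100, 100]);
translate([100, 0, 1000]) cube([400, 100, 100]);
translate([500, 0, 0]) cube([100, 100, 1300]);


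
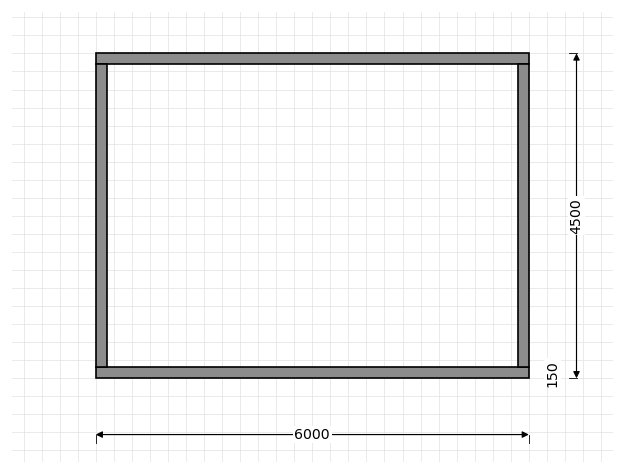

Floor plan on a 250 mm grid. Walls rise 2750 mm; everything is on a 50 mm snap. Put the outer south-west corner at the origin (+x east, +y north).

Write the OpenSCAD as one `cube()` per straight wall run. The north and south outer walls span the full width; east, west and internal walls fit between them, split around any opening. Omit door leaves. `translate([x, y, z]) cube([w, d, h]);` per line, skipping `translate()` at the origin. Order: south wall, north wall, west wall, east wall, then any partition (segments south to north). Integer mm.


cube([6000, 150, 2750]);
translate([0, 4350, 0]) cube([6000, 150, 2750]);
translate([0, 150, 0]) cube([150, 4200, 2750]);
translate([5850, 150, 0]) cube([150, 4200, 2750]);


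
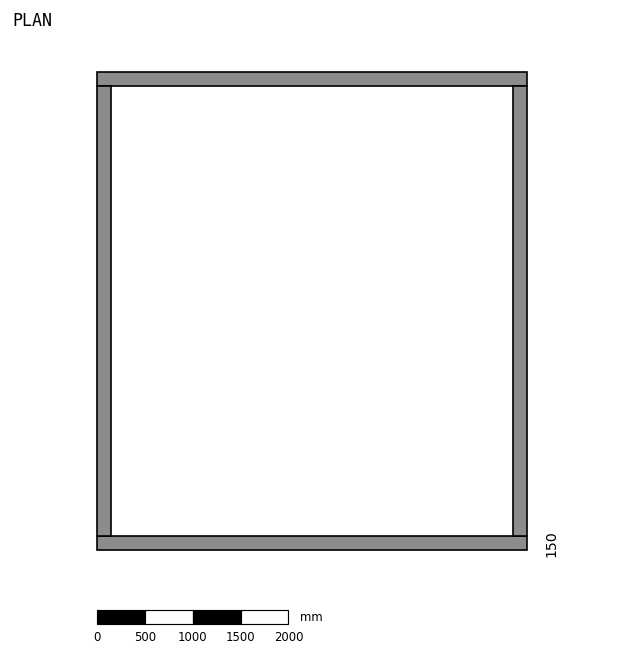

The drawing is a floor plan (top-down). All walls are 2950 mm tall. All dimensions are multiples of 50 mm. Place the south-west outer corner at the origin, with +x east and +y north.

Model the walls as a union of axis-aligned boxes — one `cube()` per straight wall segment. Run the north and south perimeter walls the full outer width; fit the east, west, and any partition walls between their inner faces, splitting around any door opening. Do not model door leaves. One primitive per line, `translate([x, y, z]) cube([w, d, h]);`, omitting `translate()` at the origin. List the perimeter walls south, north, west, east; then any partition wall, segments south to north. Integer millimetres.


cube([4500, 150, 2950]);
translate([0, 4850, 0]) cube([4500, 150, 2950]);
translate([0, 150, 0]) cube([150, 4700, 2950]);
translate([4350, 150, 0]) cube([150, 4700, 2950]);


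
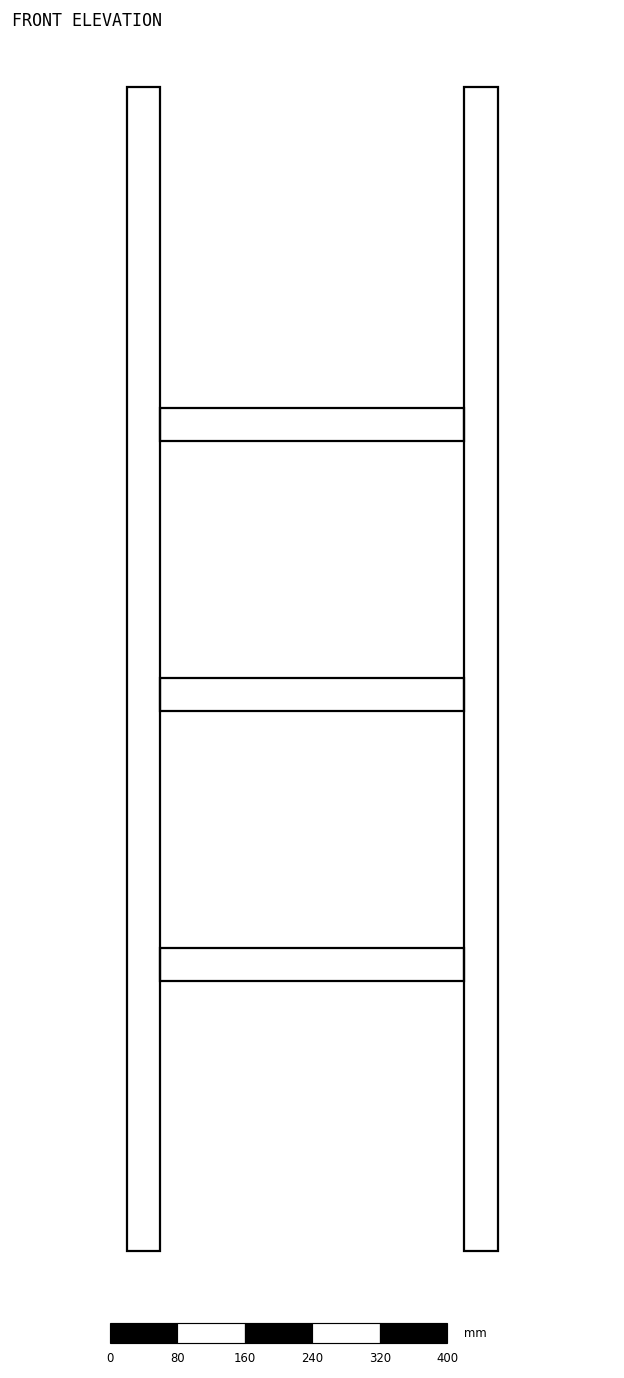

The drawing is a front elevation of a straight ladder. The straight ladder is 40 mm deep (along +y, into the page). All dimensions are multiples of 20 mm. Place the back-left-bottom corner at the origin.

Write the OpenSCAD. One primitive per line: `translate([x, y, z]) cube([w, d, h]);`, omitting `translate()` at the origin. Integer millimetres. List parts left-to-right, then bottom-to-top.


cube([40, 40, 1380]);
translate([40, 0, 320]) cube([360, 40, 40]);
translate([40, 0, 640]) cube([360, 40, 40]);
translate([40, 0, 960]) cube([360, 40, 40]);
translate([400, 0, 0]) cube([40, 40, 1380]);


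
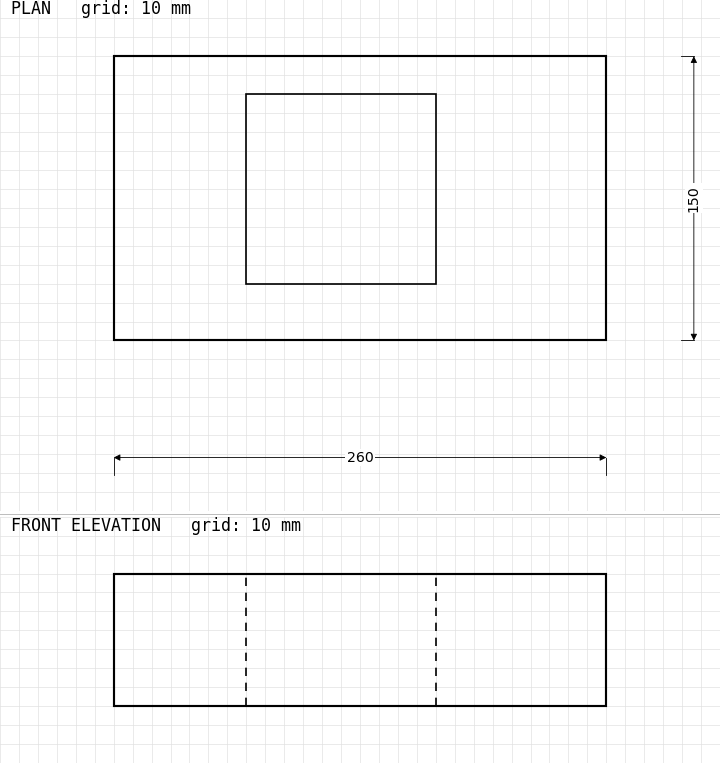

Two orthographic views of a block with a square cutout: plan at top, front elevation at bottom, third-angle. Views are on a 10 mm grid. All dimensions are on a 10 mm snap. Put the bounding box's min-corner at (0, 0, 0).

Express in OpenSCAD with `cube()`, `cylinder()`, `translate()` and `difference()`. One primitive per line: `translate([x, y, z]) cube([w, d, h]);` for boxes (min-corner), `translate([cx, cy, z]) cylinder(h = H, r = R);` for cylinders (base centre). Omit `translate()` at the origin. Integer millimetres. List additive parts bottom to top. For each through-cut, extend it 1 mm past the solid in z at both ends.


difference() {
  cube([260, 150, 70]);
  translate([70, 30, -1]) cube([100, 100, 72]);
}
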